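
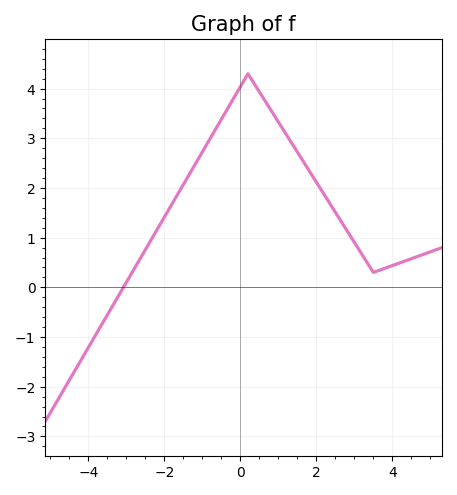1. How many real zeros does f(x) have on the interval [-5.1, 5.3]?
1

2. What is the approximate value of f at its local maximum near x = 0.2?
4.3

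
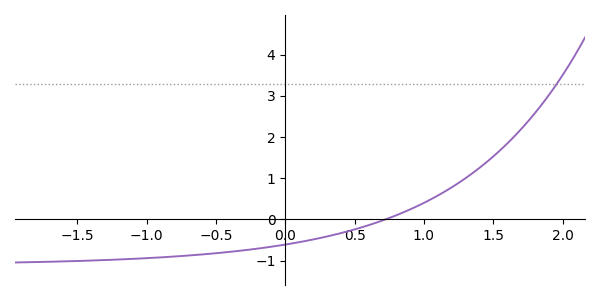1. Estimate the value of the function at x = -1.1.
-0.957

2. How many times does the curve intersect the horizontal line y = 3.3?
1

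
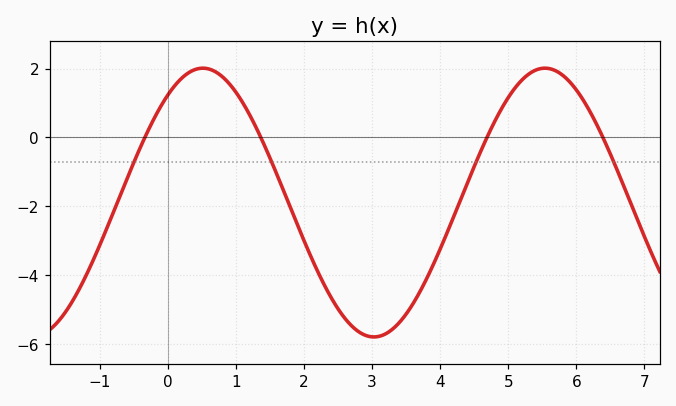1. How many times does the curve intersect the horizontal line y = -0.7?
4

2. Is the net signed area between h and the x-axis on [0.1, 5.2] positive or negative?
negative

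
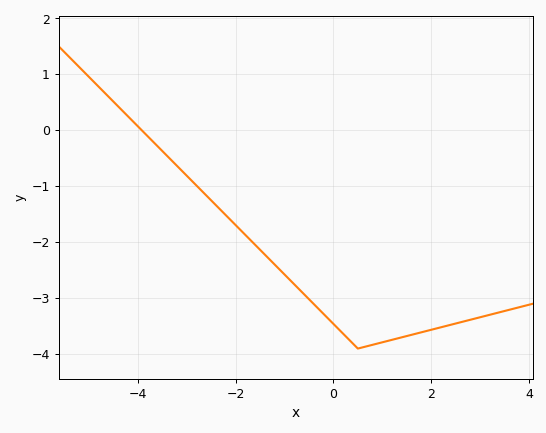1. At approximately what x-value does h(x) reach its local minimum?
0.503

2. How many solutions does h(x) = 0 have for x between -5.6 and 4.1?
1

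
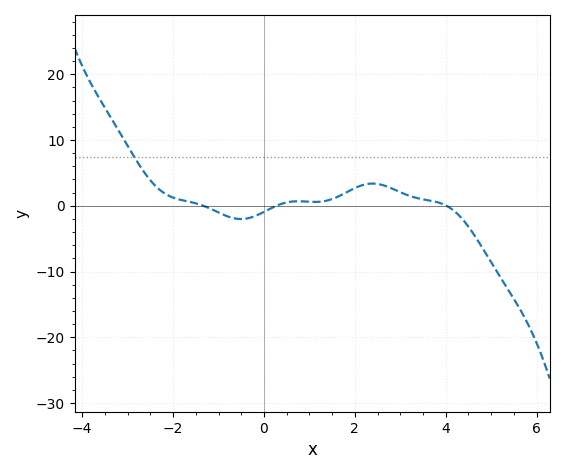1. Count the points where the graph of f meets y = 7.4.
1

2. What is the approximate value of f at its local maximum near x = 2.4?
3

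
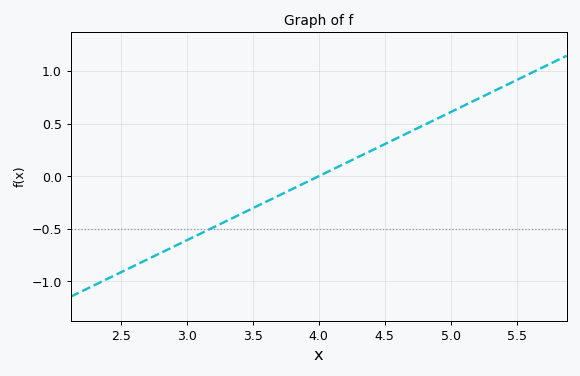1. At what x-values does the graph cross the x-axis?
4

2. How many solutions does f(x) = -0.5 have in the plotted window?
1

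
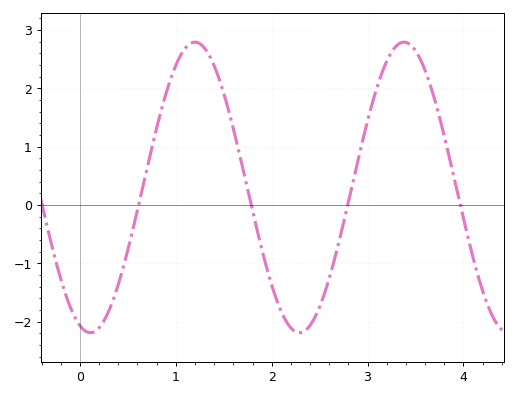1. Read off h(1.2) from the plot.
2.8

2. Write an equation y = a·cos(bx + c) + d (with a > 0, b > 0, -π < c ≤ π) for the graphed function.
y = 2.49cos(2.9x + 2.8) + 0.3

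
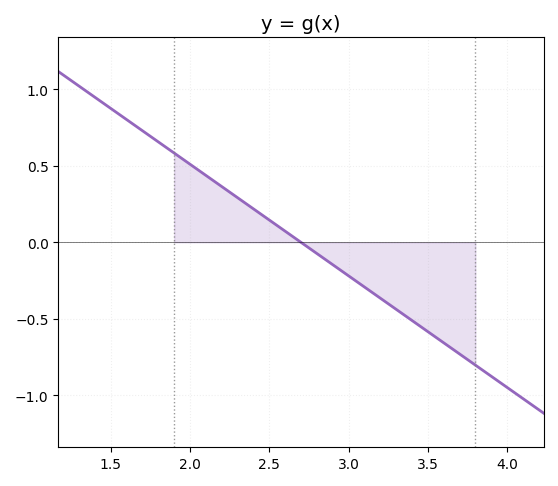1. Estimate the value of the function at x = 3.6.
-0.657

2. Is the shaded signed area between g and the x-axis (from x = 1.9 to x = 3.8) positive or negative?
negative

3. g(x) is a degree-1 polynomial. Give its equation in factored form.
y = -0.73(x - 2.7)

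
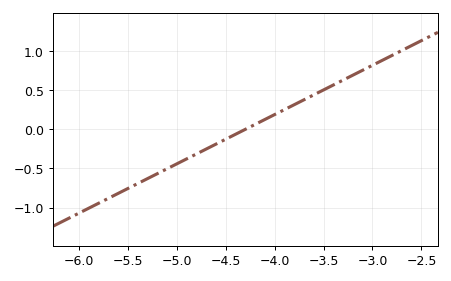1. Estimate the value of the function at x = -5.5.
-0.75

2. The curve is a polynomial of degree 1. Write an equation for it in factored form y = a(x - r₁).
y = 0.63(x + 4.3)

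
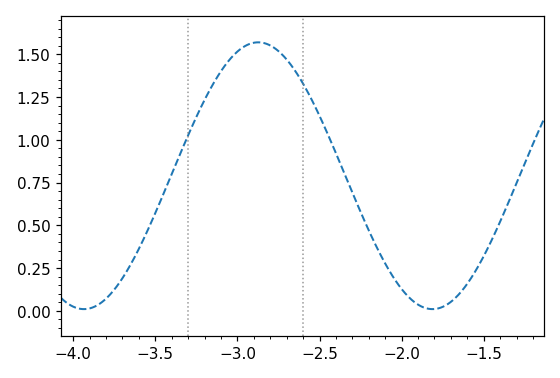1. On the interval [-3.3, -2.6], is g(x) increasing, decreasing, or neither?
neither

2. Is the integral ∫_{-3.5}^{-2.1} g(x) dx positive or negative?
positive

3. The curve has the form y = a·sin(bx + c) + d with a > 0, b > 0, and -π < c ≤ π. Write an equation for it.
y = 0.78sin(3x - 2.5) + 0.79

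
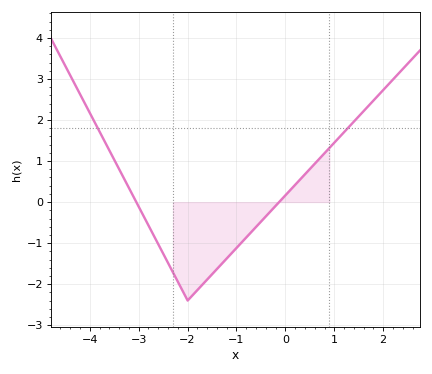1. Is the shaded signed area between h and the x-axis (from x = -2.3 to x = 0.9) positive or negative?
negative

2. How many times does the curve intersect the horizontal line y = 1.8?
2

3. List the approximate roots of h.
-3, -0.2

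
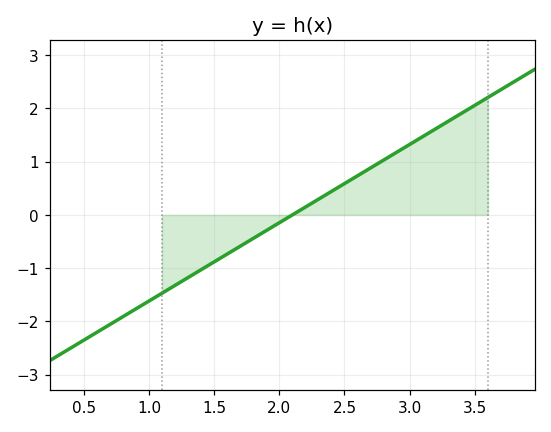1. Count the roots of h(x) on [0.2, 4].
1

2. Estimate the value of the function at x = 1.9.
-0.294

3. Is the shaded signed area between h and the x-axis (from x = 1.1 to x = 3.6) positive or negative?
positive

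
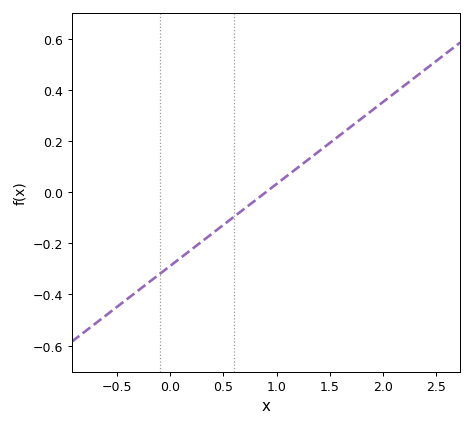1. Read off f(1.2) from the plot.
0.096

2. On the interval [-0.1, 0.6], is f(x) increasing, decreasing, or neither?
increasing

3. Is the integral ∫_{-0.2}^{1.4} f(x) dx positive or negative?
negative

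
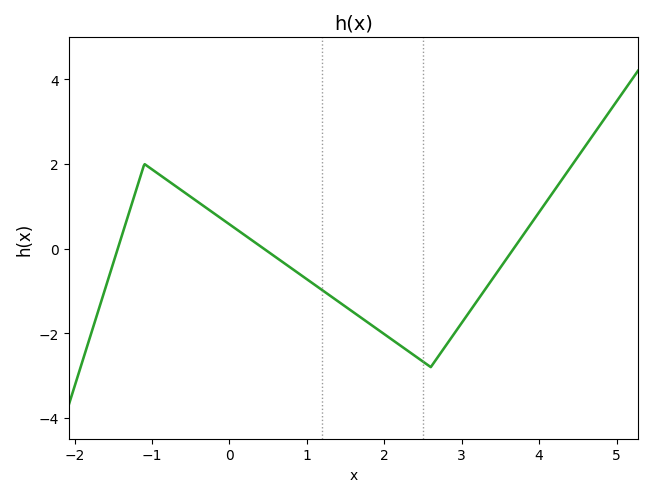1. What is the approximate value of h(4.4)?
1.91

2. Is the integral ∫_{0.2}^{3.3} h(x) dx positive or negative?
negative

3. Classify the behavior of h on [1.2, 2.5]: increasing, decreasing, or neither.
decreasing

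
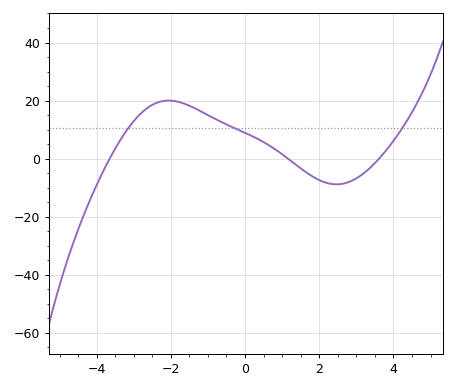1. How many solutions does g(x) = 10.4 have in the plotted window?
3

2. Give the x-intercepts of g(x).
-3.65, 1.16, 3.61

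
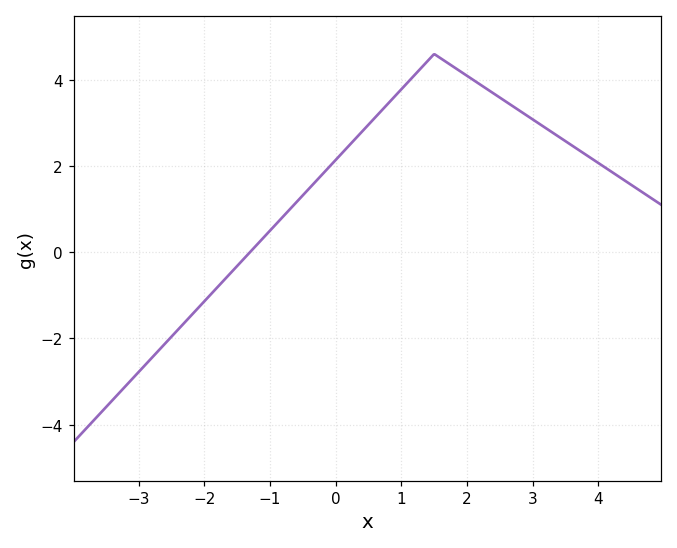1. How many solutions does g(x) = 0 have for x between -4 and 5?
1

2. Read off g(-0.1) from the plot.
2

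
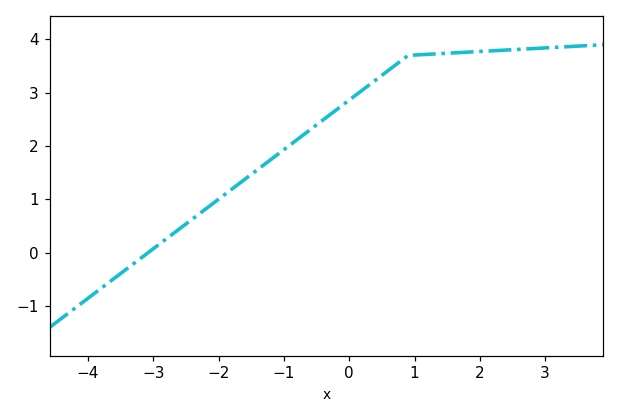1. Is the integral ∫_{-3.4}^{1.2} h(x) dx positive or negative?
positive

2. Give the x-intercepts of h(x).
-3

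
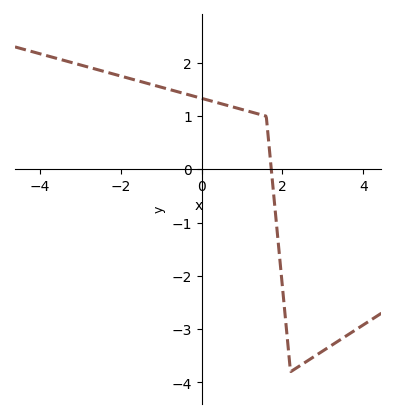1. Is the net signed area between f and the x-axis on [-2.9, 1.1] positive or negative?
positive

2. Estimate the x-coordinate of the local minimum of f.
2.2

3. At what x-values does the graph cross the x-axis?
1.72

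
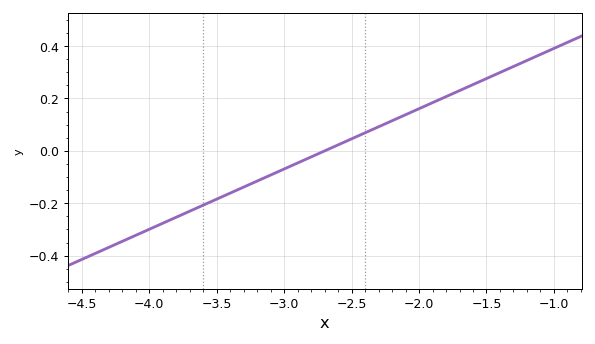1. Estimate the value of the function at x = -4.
-0.299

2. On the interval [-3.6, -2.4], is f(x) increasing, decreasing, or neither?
increasing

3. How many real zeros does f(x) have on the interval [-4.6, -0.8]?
1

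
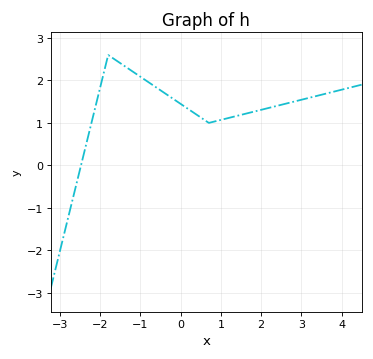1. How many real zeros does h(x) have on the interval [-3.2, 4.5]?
1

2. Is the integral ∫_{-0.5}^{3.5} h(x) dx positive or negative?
positive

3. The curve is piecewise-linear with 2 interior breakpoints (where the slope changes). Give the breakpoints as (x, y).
(-1.8, 2.6); (0.7, 1)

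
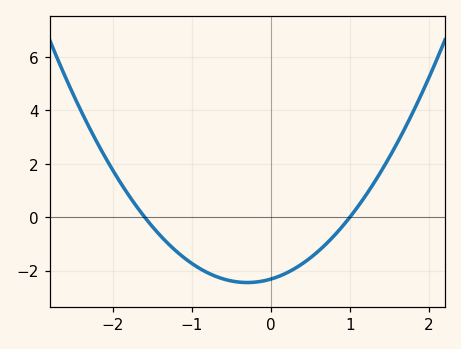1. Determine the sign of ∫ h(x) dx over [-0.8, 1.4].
negative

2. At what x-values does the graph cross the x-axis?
-1.6, 1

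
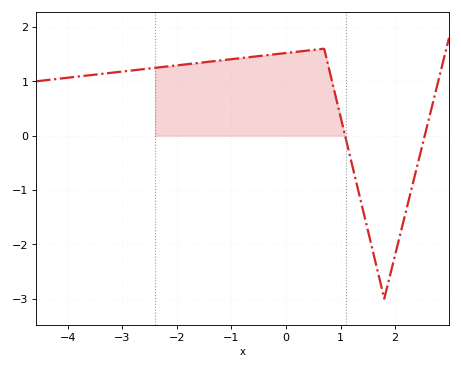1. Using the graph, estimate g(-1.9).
1.3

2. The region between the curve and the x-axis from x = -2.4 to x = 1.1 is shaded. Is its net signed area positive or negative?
positive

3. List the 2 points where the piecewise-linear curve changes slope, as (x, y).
(0.7, 1.6); (1.8, -3)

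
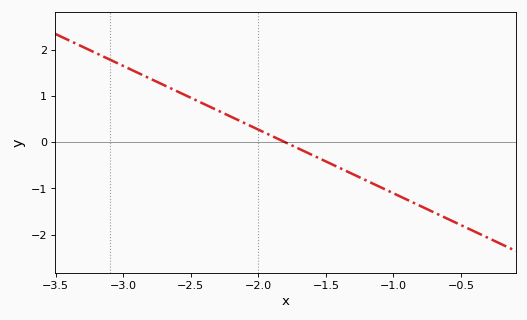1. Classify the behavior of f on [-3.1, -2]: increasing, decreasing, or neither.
decreasing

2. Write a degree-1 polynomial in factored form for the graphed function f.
y = -1.38(x + 1.8)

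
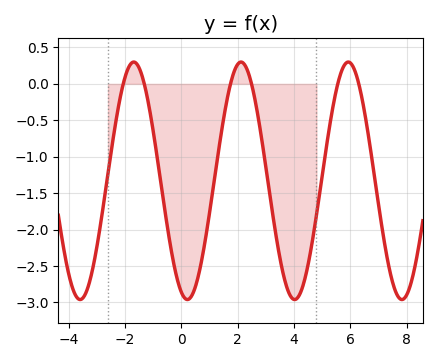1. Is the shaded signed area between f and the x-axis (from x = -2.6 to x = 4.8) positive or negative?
negative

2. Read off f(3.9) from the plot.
-2.9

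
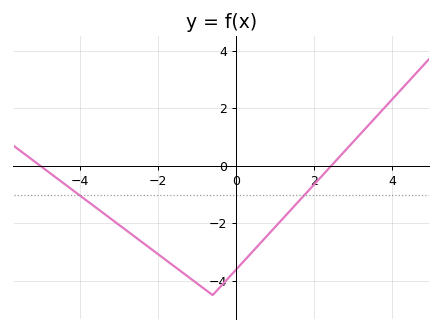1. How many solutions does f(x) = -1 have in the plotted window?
2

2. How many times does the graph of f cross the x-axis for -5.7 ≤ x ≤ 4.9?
2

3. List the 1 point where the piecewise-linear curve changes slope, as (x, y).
(-0.6, -4.5)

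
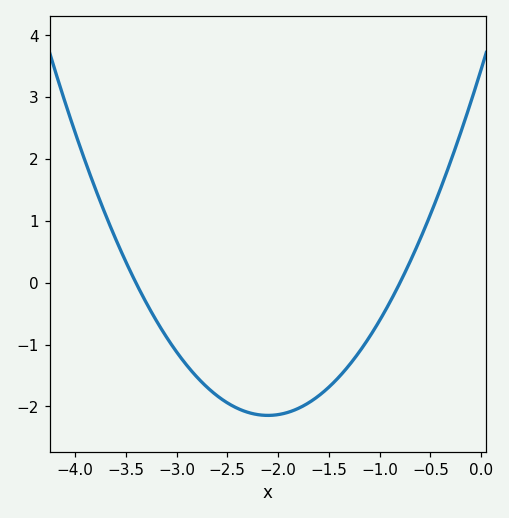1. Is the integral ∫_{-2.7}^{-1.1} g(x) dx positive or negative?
negative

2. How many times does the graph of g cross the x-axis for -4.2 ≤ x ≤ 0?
2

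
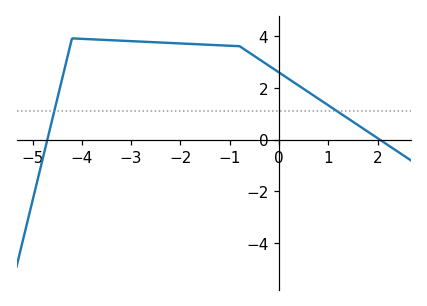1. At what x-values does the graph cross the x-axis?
-4.7, 2.04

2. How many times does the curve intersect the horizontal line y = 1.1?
2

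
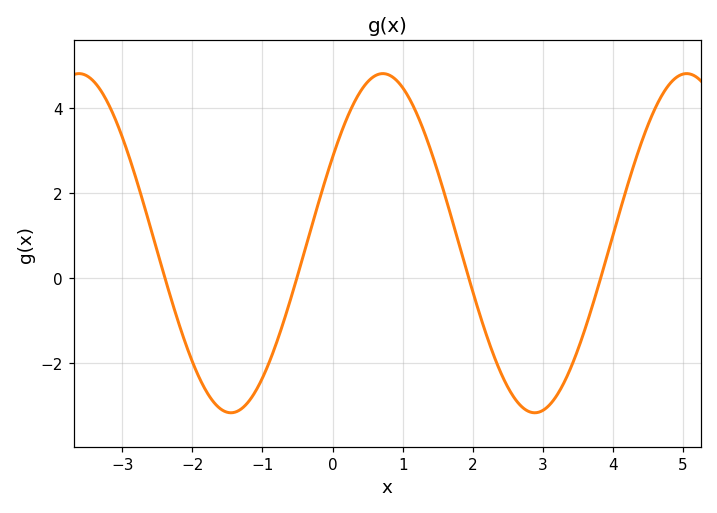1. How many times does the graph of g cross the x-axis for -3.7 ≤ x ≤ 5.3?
4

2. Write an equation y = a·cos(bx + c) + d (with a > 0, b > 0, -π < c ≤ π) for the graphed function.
y = 3.99cos(1.45x - 1.04) + 0.83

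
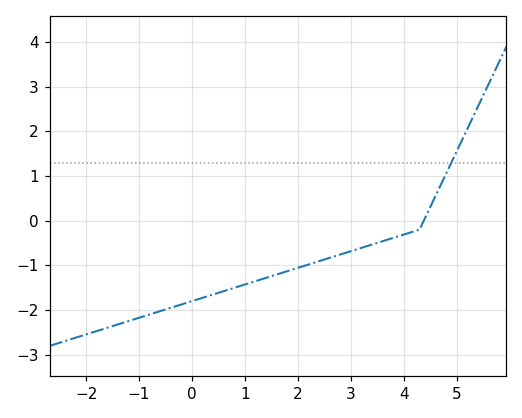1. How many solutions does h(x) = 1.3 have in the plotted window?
1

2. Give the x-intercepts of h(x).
4.4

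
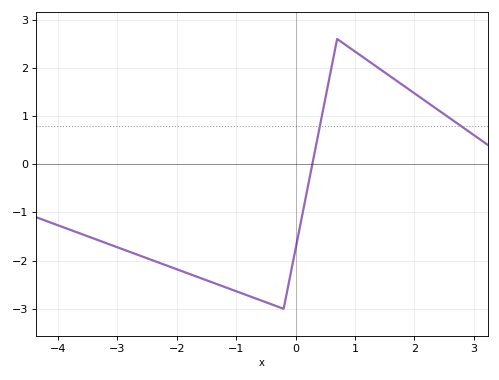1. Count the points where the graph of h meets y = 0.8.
2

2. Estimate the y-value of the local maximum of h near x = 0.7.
2.6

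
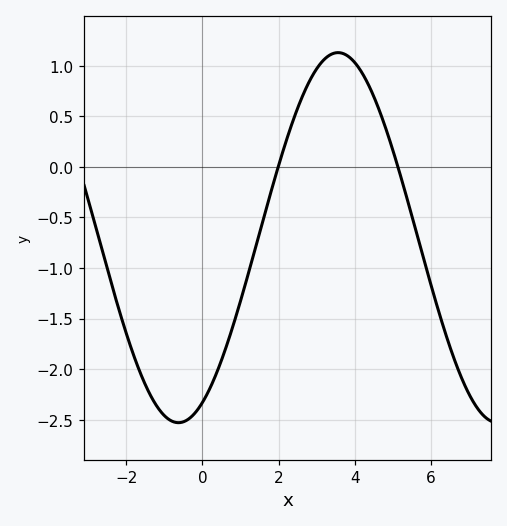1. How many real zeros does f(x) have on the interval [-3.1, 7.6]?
2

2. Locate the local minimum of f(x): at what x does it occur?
-0.6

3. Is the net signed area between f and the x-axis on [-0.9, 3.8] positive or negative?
negative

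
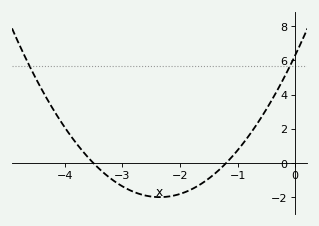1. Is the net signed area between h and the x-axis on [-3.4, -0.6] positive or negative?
negative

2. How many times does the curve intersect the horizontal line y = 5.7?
2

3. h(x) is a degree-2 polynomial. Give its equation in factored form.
y = 1.5(x + 3.5)(x + 1.2)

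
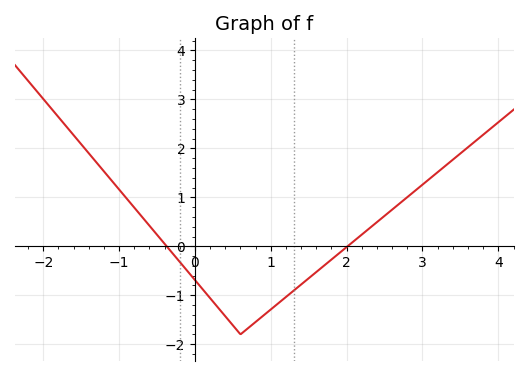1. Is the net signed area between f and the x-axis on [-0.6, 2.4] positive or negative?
negative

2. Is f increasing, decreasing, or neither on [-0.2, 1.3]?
neither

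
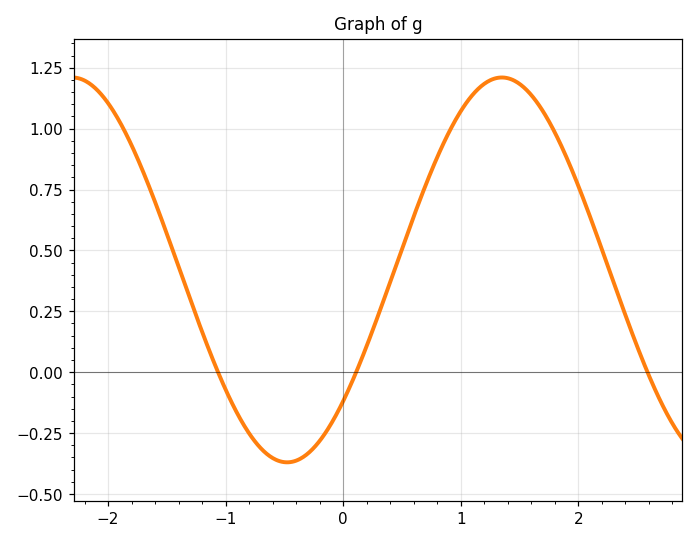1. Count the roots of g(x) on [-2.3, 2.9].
3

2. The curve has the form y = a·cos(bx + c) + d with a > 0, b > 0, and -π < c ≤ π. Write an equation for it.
y = 0.79cos(1.72x - 2.32) + 0.42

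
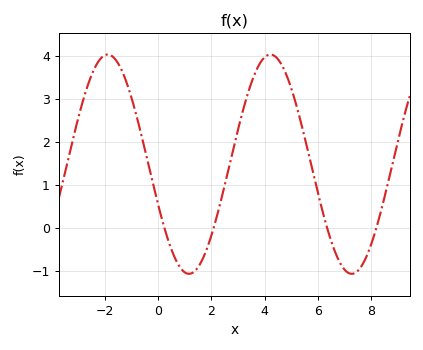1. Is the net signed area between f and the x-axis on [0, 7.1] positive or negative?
positive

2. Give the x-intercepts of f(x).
0.2, 2, 6.4, 8.2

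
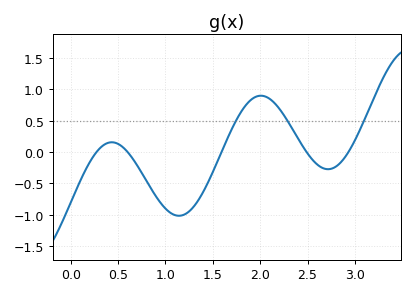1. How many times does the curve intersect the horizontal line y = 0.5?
3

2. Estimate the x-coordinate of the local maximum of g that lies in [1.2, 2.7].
2.01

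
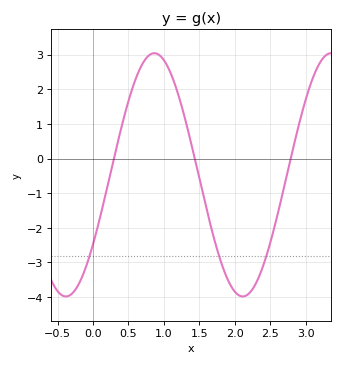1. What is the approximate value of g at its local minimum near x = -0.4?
-3.98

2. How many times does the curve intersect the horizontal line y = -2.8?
3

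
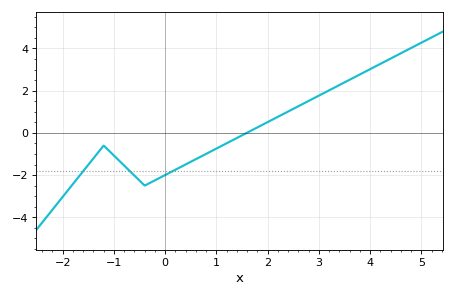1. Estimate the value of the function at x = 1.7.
0.134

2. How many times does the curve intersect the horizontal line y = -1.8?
3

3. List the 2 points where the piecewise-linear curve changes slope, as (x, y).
(-1.2, -0.6); (-0.4, -2.5)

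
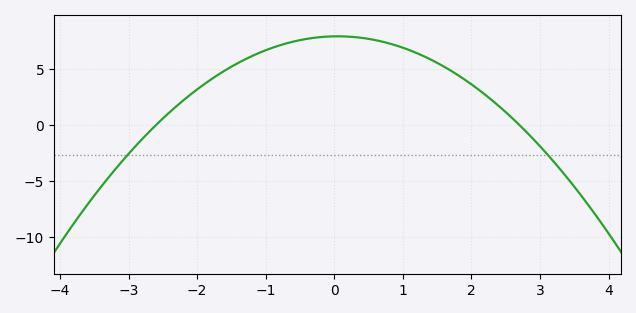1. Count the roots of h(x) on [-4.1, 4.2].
2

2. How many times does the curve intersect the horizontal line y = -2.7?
2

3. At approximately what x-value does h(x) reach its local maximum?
0.05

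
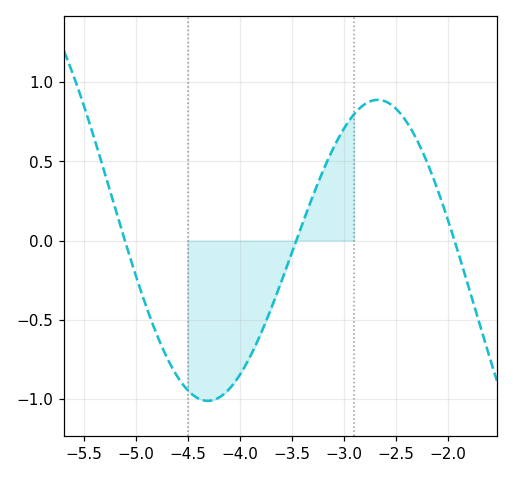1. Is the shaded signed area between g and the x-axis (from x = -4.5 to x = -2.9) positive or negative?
negative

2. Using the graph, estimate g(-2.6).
0.9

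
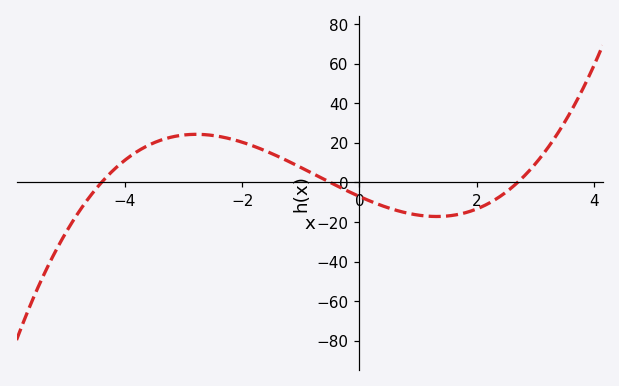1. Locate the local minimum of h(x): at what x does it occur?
1.32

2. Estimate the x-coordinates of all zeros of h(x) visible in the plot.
-4.4, -0.5, 2.7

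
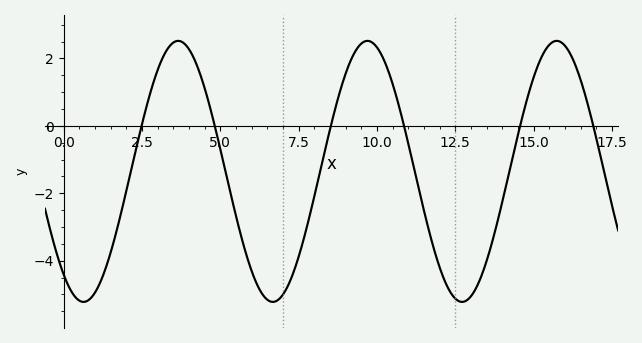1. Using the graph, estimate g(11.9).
-3.9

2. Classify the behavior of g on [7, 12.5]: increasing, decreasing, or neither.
neither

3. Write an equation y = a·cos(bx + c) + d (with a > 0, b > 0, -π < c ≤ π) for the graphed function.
y = 3.87cos(1.04x + 2.48) - 1.35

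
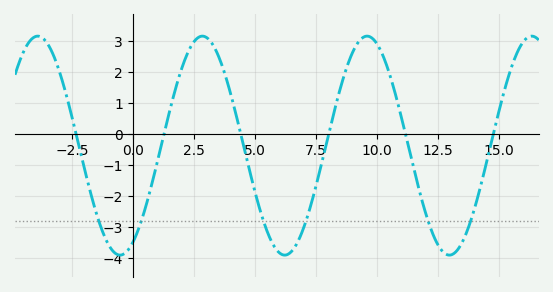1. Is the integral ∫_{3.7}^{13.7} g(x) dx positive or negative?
negative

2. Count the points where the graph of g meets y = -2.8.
6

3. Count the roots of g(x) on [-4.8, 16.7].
6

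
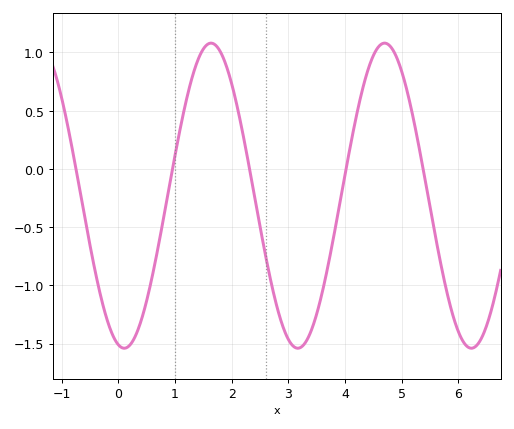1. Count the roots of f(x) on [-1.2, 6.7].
5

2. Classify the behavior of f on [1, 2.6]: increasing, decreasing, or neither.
neither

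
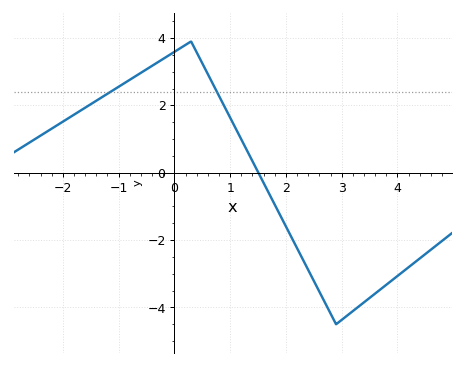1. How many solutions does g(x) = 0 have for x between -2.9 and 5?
1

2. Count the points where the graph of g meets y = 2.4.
2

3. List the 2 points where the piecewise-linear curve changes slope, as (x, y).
(0.3, 3.9); (2.9, -4.5)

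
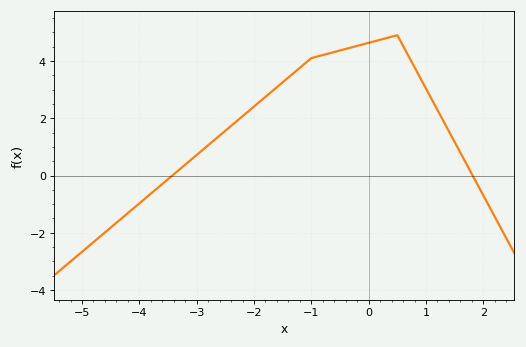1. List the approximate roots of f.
-3.42, 1.81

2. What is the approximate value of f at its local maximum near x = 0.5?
4.9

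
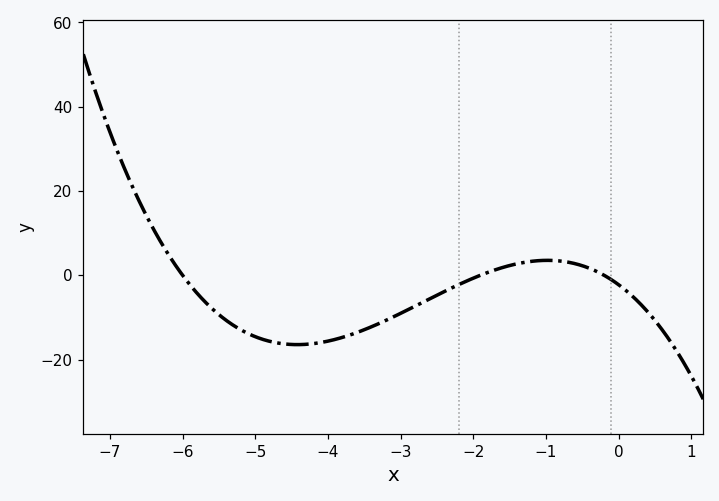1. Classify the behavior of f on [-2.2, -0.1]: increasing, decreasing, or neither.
neither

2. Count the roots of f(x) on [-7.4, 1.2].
3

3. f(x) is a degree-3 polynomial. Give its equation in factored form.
y = -0.98(x + 6)(x + 1.9)(x + 0.2)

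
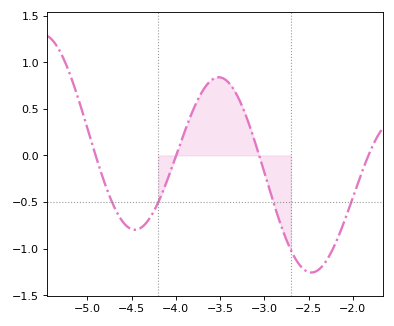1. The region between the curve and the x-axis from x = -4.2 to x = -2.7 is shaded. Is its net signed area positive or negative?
positive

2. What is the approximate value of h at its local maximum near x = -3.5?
0.839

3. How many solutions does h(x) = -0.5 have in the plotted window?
4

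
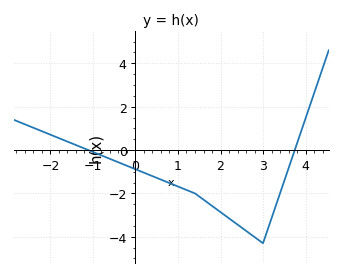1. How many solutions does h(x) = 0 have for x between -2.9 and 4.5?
2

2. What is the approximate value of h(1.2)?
-1.8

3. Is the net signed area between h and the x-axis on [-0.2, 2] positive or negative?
negative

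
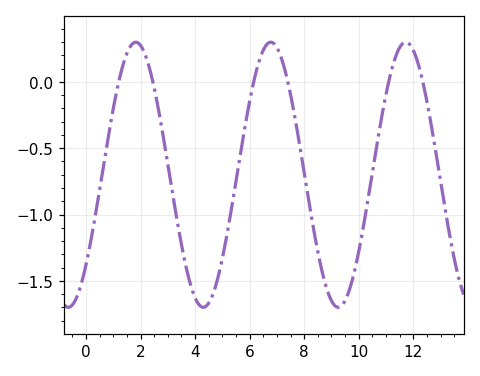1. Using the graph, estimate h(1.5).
0.215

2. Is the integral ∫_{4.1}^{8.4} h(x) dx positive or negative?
negative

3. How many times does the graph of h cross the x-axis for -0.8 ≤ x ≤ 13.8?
6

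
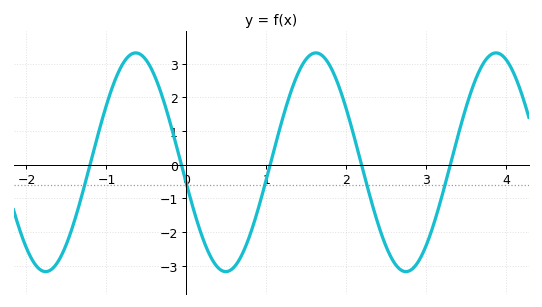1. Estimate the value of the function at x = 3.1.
-1.7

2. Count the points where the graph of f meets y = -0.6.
5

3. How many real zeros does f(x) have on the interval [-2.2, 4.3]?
5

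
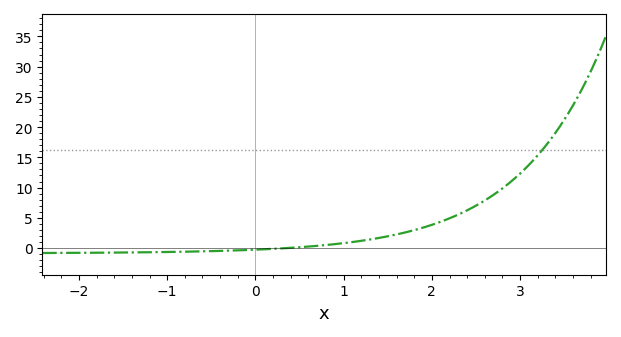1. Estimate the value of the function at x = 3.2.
15.3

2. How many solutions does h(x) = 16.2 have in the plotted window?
1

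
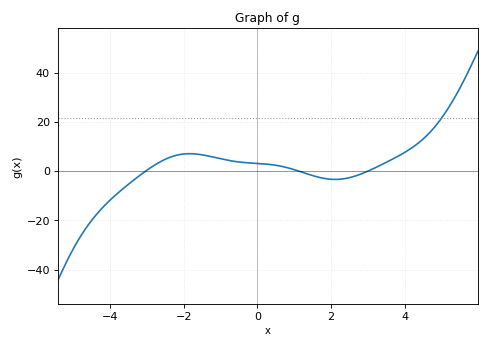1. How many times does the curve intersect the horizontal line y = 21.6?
1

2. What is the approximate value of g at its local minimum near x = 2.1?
-3.38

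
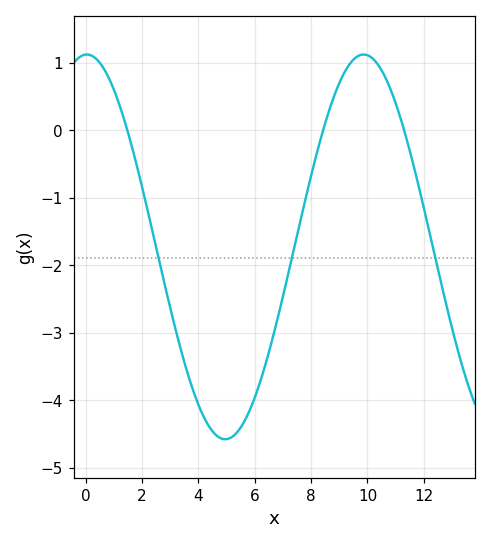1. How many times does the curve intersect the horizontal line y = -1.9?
3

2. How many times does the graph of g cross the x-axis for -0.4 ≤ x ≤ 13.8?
3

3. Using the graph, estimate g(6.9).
-2.64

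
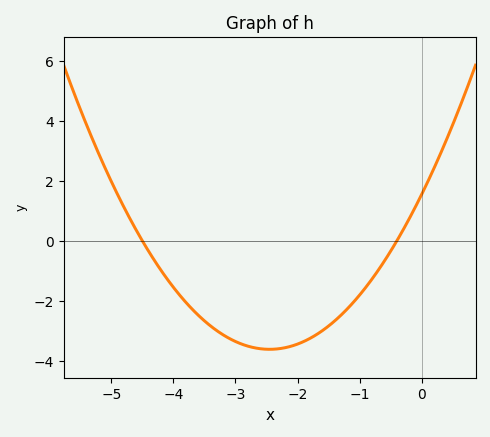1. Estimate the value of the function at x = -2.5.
-3.6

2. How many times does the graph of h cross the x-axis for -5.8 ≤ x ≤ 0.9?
2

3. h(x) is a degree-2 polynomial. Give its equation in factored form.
y = 0.86(x + 4.5)(x + 0.4)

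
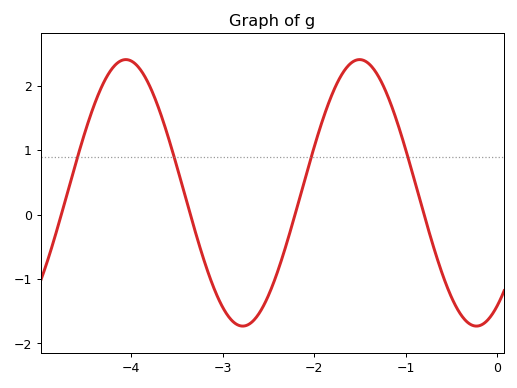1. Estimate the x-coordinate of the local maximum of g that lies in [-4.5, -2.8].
-4.1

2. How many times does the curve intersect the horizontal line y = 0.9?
4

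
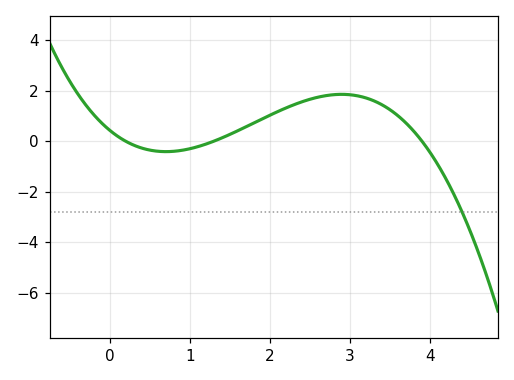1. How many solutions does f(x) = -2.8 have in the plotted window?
1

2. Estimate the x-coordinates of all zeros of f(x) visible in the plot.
0.2, 1.3, 3.9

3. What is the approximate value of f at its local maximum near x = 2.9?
1.8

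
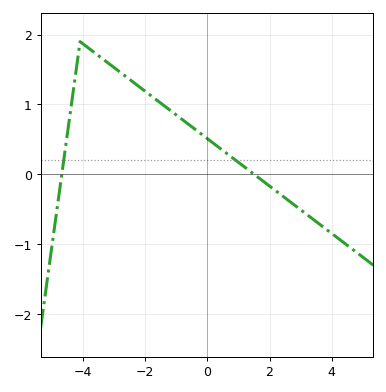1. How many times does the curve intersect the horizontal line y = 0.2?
2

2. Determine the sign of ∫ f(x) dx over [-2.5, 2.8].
positive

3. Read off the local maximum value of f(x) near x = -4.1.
1.9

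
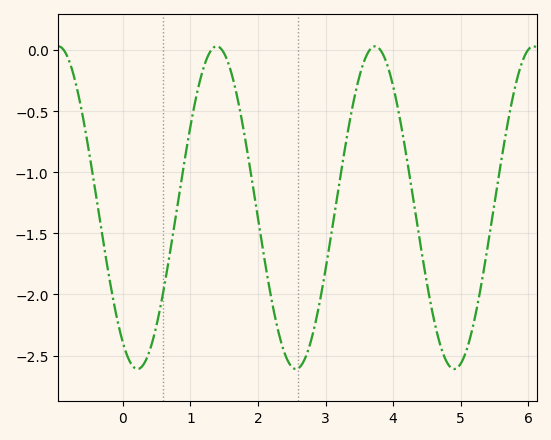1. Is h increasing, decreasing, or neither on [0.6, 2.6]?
neither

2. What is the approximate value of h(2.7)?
-2.52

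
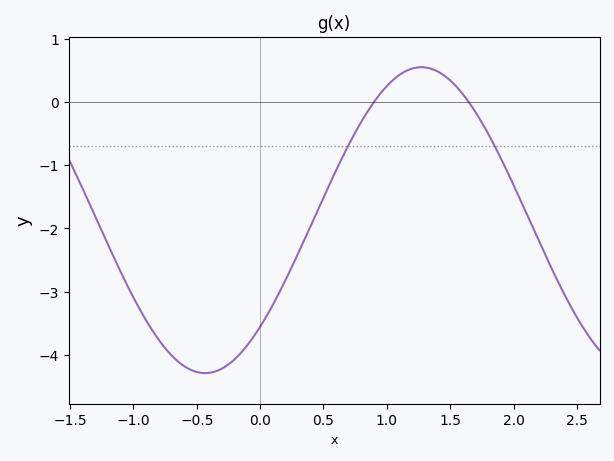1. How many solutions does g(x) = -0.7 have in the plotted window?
2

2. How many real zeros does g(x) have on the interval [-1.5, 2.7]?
2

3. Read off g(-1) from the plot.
-3.1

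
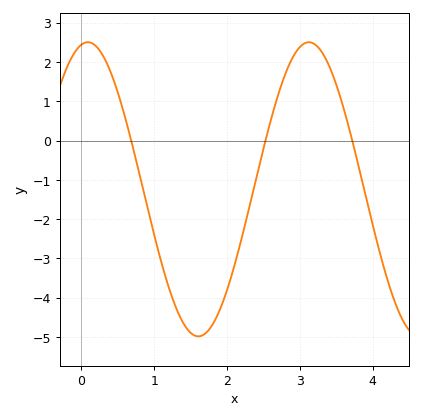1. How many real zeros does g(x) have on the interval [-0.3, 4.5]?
3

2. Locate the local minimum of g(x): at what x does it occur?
1.6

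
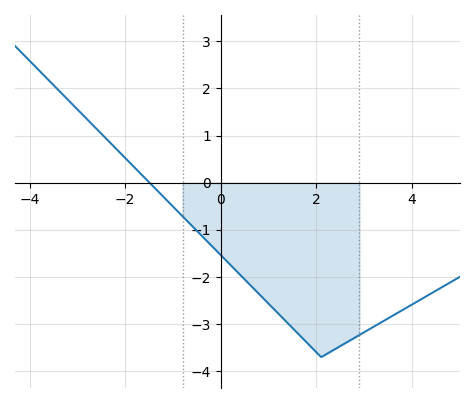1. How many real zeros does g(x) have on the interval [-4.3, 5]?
1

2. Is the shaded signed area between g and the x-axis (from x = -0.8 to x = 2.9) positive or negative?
negative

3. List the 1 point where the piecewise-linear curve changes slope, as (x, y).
(2.1, -3.7)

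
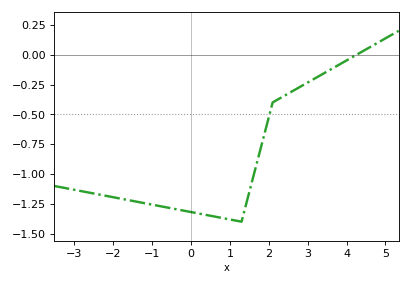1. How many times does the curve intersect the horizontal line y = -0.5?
1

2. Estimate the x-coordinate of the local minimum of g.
1.2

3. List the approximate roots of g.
4.2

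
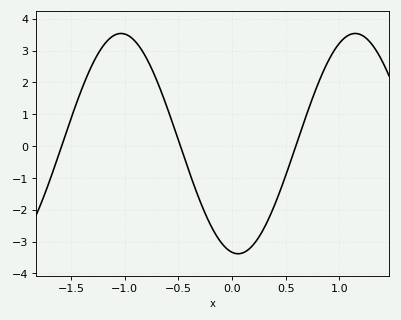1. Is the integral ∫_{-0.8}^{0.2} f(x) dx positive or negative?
negative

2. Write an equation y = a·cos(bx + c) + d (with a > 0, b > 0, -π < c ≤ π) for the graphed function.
y = 3.46cos(2.88x + 2.98) + 0.08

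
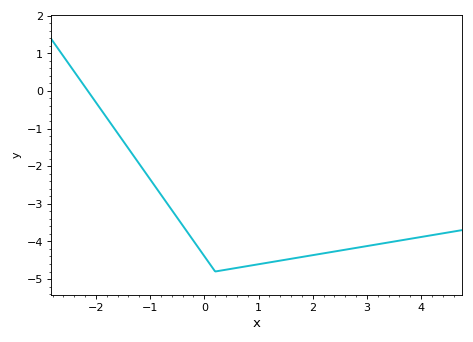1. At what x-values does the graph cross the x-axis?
-2.2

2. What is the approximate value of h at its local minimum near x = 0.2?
-4.8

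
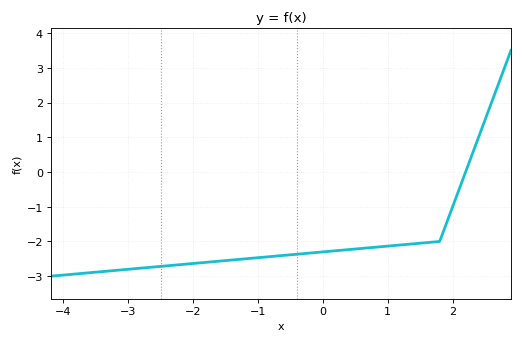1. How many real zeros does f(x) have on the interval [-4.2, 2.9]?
1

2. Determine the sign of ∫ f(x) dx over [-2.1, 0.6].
negative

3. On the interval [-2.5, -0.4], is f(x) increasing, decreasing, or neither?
increasing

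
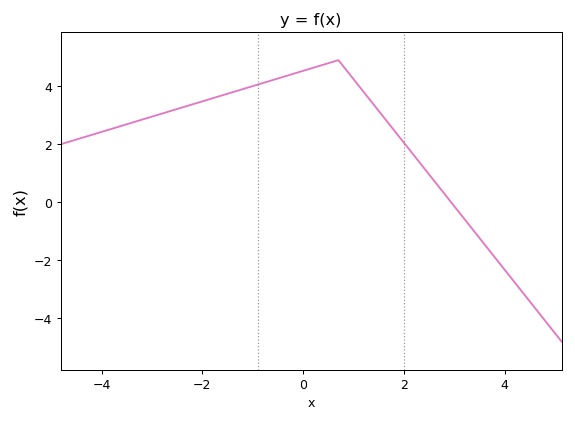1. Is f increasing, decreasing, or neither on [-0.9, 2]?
neither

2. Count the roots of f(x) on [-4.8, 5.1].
1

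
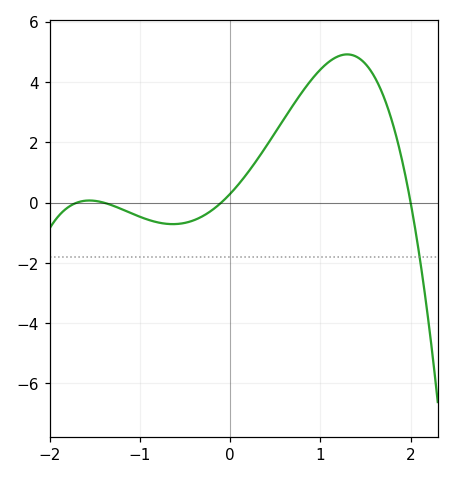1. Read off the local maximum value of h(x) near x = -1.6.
0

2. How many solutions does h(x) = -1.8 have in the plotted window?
1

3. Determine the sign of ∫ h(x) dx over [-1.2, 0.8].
positive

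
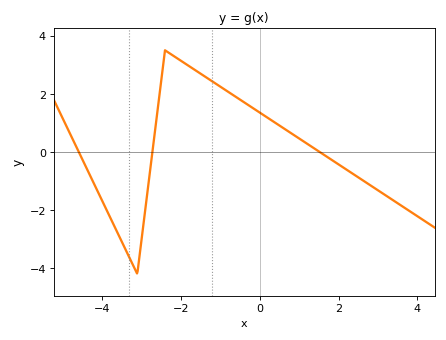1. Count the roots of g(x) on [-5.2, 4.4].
3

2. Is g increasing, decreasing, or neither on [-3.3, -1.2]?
neither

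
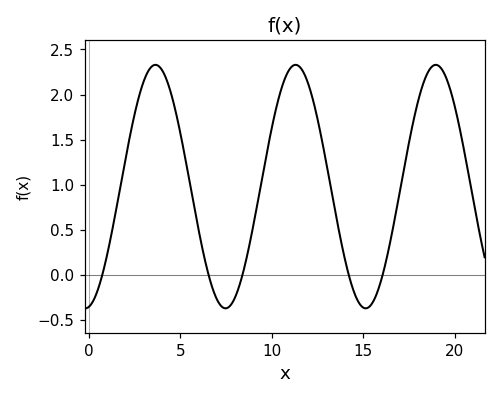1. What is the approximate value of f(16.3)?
0.207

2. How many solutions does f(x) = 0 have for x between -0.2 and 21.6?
5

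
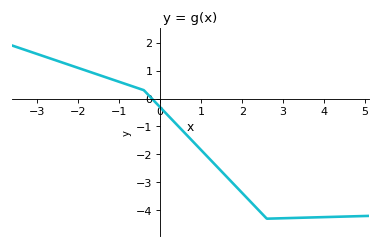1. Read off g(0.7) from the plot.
-1.4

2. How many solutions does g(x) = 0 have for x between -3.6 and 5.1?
1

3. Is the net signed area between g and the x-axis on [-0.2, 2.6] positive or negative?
negative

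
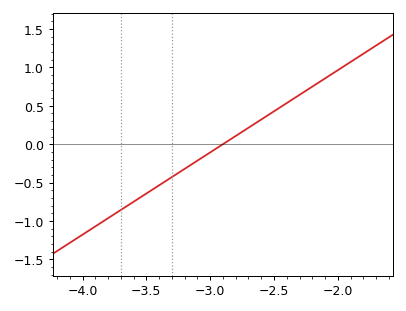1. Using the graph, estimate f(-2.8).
0.107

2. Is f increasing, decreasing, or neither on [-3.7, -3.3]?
increasing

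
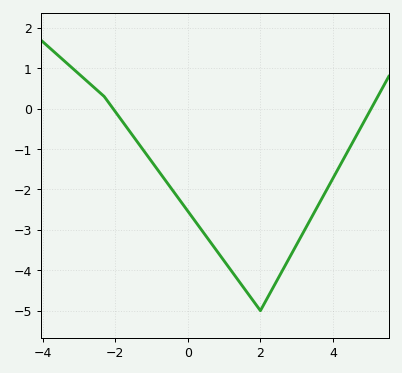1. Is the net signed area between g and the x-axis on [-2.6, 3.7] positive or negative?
negative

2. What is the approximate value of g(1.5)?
-4.38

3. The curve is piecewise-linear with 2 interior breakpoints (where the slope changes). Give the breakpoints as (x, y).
(-2.3, 0.3); (2, -5)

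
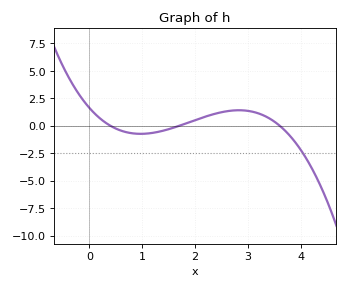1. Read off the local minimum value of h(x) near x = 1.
-0.733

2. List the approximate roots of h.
0.4, 1.7, 3.6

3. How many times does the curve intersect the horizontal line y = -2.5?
1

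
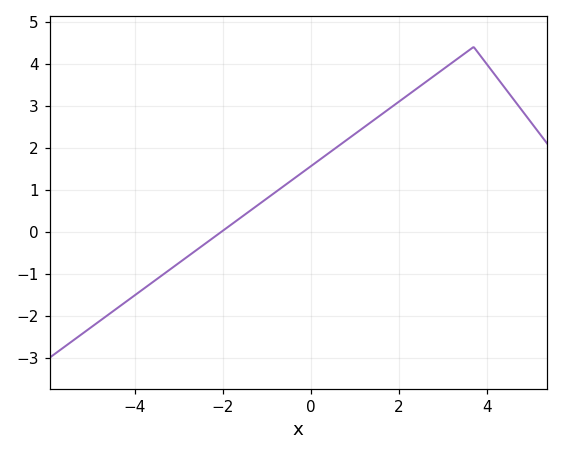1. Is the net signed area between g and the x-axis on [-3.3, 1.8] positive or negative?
positive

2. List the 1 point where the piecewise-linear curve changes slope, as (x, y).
(3.7, 4.4)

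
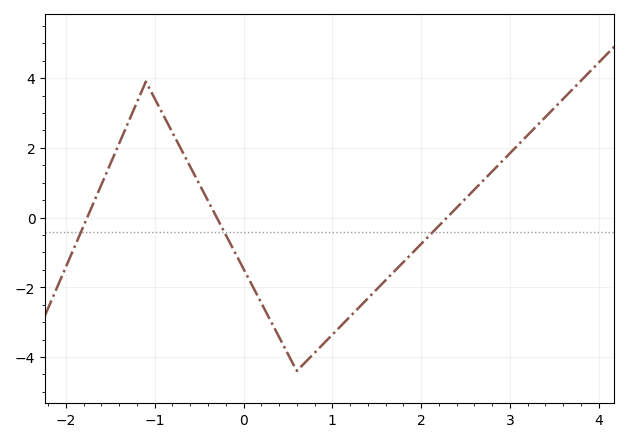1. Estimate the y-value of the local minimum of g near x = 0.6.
-4.39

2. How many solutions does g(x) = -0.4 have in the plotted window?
3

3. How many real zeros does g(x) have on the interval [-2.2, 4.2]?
3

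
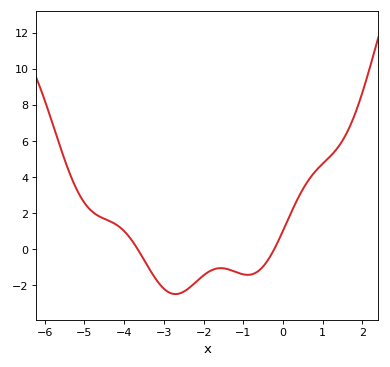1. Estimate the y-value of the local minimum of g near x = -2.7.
-2.6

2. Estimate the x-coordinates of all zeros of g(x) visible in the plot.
-3.6, -0.2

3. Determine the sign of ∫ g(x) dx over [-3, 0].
negative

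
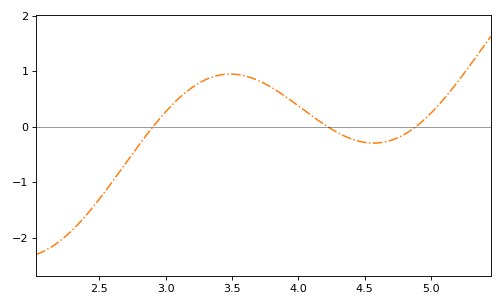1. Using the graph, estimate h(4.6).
-0.3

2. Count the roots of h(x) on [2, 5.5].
3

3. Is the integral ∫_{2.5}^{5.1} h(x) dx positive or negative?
positive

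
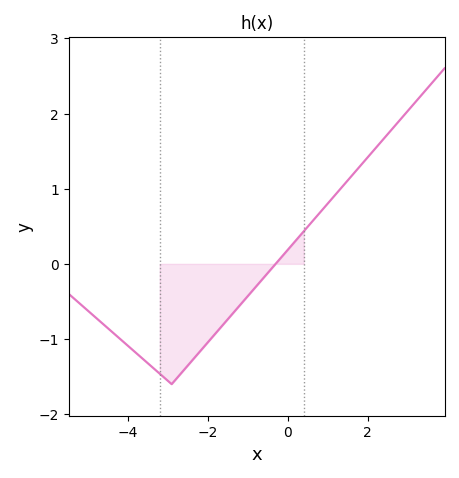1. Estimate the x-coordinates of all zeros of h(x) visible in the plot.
-0.304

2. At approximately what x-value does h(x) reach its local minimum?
-2.9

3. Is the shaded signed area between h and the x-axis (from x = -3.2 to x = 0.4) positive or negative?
negative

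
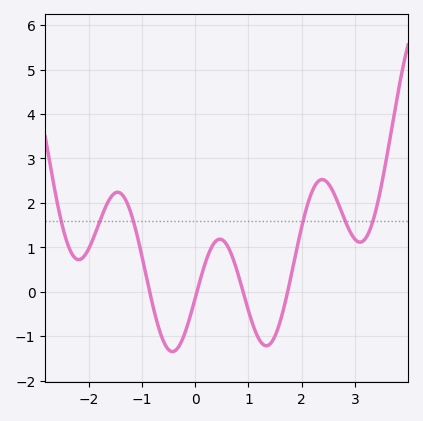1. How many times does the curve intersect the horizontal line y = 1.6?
6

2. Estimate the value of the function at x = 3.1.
1.1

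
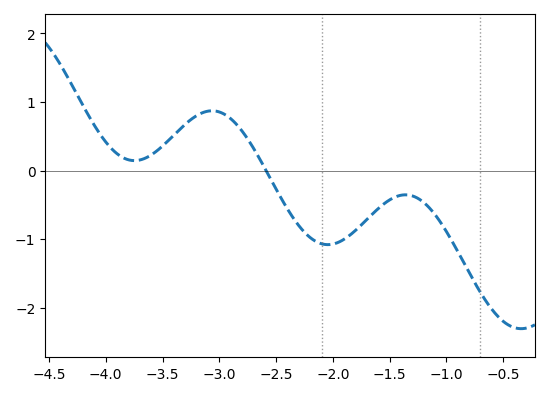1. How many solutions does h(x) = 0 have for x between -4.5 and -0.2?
1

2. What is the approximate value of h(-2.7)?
0.3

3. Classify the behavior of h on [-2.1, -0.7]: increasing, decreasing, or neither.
neither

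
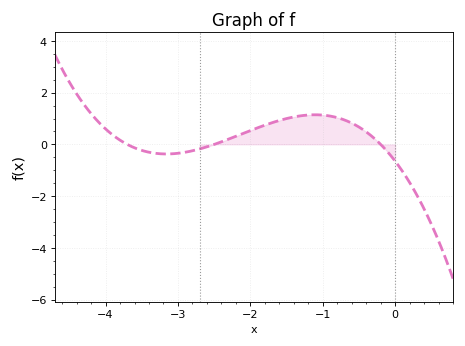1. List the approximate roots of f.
-3.7, -2.5, -0.2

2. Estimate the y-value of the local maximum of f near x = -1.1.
1.15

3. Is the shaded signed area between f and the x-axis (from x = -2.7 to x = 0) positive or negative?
positive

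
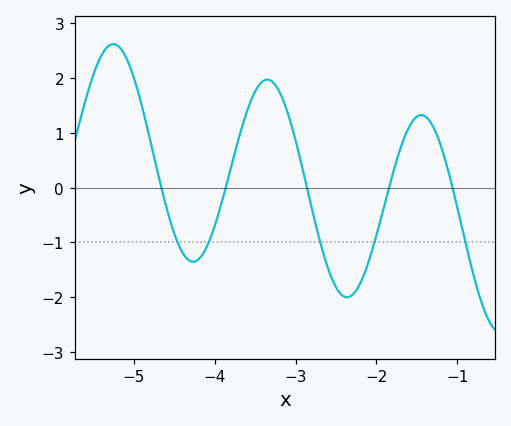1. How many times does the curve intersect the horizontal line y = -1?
5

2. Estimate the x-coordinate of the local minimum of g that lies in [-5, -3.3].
-4.3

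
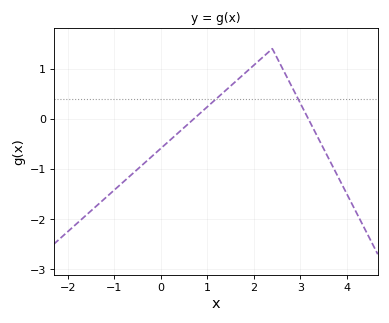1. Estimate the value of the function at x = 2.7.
0.9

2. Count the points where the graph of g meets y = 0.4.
2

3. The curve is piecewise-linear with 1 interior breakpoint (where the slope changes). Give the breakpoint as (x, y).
(2.4, 1.4)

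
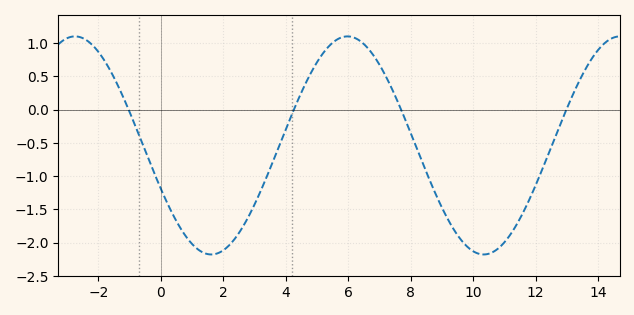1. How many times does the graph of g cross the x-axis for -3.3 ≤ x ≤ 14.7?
4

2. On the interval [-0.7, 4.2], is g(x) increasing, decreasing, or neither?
neither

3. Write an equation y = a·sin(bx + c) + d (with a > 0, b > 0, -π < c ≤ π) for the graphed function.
y = 1.64sin(0.72x - 2.7) - 0.54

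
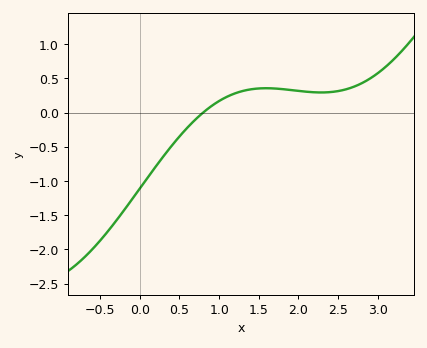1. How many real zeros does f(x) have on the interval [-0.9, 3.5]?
1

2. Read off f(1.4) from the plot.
0.34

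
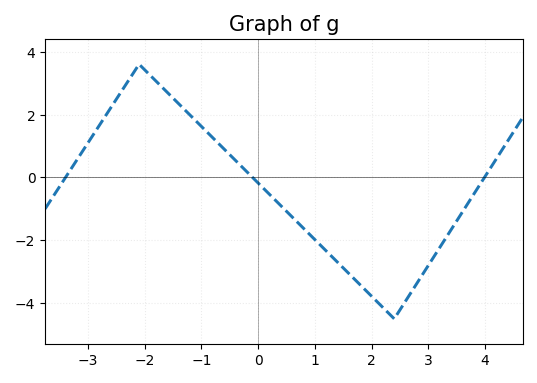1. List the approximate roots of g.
-3.4, 0, 4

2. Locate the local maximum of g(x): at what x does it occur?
-2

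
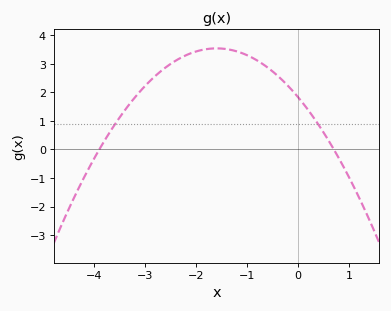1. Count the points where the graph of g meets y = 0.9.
2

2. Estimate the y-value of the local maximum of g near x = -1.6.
3.54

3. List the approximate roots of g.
-3.9, 0.7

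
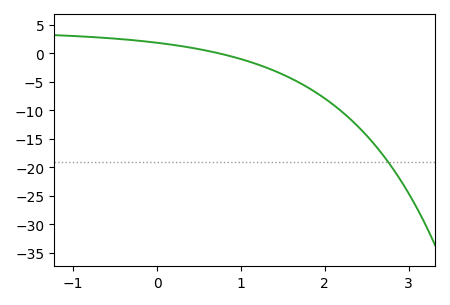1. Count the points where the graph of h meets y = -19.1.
1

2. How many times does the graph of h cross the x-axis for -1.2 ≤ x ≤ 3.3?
1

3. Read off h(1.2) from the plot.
-1.97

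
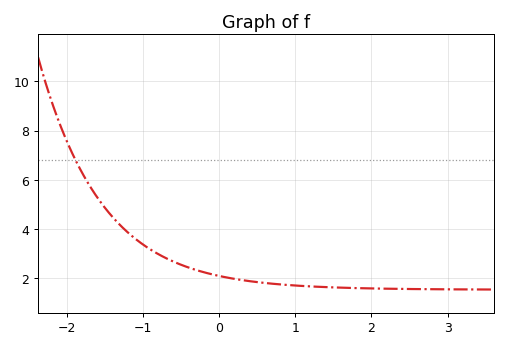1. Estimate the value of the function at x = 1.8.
1.61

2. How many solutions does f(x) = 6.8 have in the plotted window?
1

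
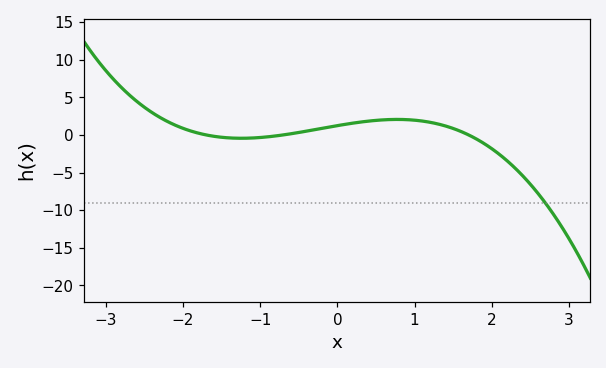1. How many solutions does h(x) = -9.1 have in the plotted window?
1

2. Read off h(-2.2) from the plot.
2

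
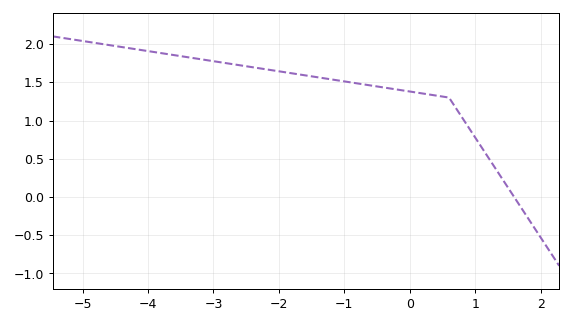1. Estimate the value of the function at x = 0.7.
1.15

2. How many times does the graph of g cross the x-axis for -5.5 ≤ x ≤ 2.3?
1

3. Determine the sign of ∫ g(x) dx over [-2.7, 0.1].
positive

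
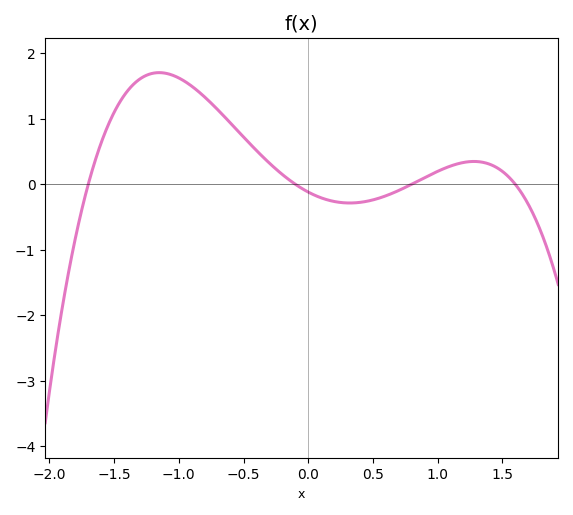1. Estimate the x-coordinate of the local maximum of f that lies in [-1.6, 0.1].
-1.2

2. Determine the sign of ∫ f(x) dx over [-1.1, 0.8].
positive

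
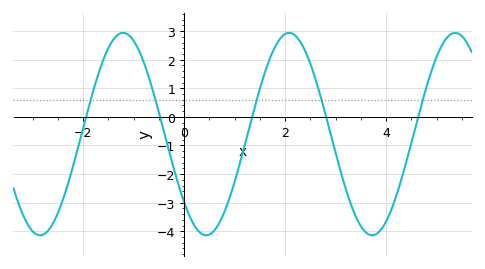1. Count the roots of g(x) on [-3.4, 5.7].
5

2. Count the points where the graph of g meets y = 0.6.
5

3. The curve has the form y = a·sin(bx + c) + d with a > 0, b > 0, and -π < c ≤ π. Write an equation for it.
y = 3.54sin(1.91x - 2.4) - 0.6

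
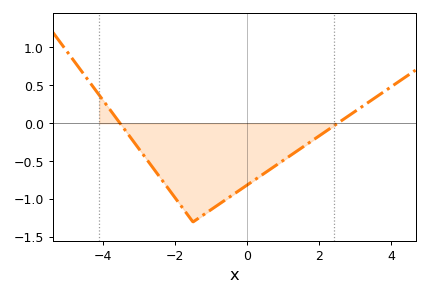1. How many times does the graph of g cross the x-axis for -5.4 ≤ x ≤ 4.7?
2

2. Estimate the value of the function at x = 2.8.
0.093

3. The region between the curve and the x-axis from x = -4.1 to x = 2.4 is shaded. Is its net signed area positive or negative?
negative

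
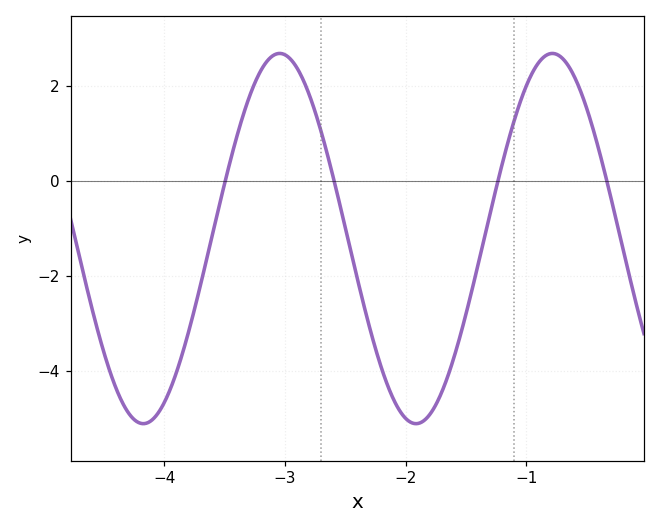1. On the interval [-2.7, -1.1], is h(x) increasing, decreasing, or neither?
neither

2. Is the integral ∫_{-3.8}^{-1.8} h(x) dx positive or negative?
negative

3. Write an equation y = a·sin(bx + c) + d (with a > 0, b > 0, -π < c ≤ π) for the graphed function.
y = 3.89sin(2.8x - 2.5) - 1.21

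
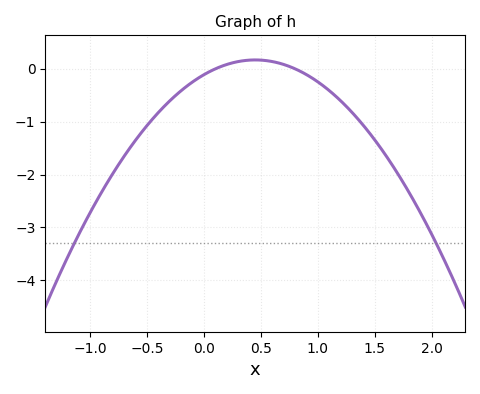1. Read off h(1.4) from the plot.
-1.07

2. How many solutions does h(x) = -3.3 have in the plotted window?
2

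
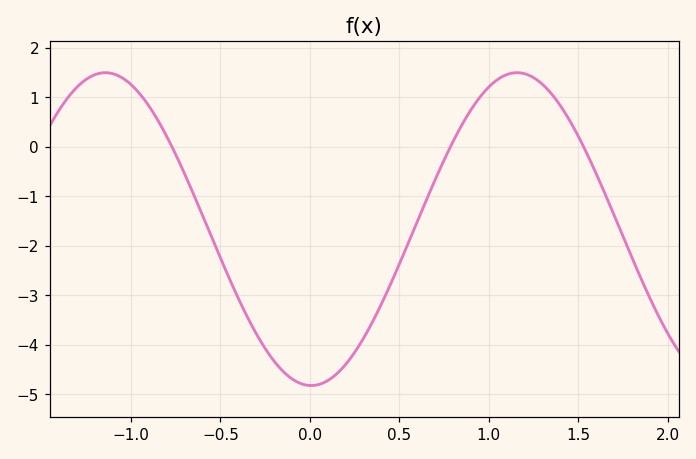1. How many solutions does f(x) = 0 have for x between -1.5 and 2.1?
3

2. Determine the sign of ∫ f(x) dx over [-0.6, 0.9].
negative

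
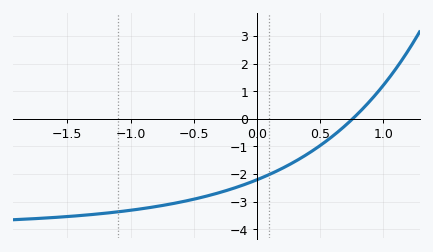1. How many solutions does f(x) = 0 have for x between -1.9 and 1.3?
1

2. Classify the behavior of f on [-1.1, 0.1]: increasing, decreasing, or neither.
increasing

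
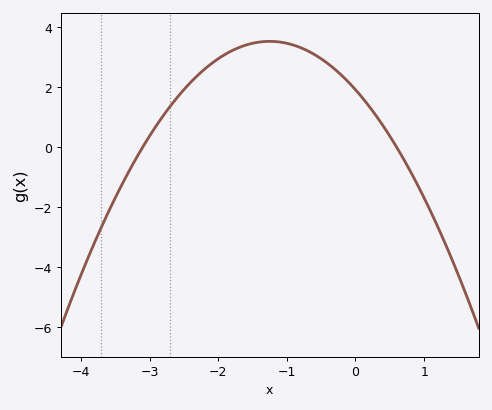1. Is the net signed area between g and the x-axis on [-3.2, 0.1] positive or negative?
positive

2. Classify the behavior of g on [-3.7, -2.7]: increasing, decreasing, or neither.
increasing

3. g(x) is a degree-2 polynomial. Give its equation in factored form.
y = -1.03(x + 3.1)(x - 0.6)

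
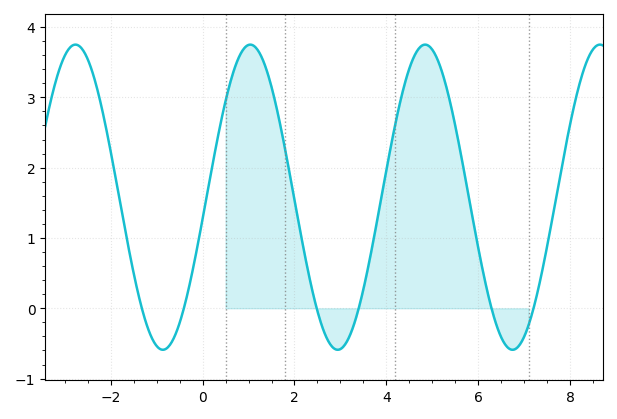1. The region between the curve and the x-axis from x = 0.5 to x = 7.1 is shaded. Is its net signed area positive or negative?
positive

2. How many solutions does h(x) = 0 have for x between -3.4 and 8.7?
6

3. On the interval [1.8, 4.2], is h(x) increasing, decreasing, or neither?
neither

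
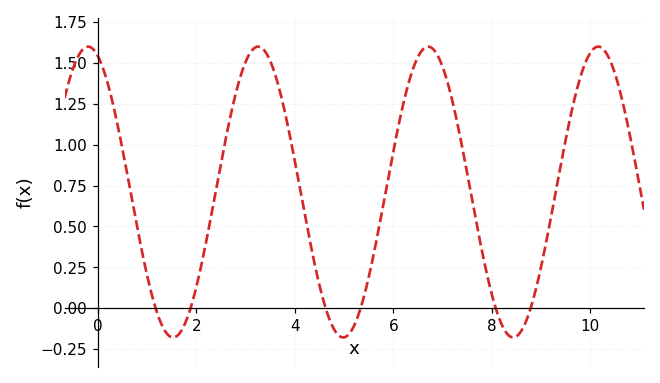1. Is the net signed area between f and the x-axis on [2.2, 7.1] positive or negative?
positive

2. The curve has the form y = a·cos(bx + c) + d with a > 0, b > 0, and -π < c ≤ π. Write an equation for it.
y = 0.89cos(1.82x + 0.36) + 0.71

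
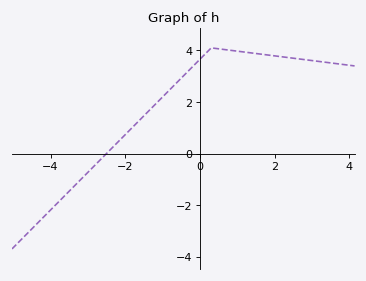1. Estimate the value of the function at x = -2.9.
-0.581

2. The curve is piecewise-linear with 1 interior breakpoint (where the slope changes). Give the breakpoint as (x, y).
(0.3, 4.1)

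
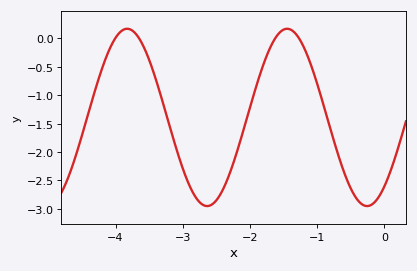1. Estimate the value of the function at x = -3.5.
-0.378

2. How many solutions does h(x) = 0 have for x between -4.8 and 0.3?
4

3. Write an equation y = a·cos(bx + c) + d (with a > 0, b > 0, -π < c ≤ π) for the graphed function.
y = 1.56cos(2.64x - 2.46) - 1.39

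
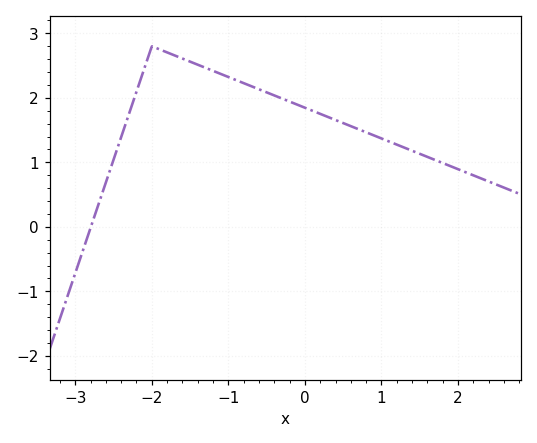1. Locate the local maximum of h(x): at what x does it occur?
-2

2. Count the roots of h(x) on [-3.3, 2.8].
1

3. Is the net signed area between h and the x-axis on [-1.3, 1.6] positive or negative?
positive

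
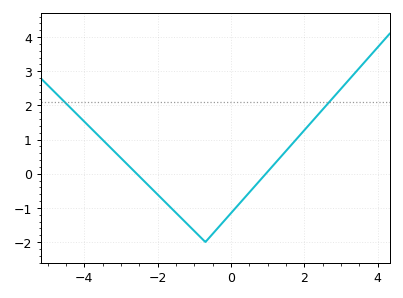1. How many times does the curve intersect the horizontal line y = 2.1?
2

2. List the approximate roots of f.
-2.6, 1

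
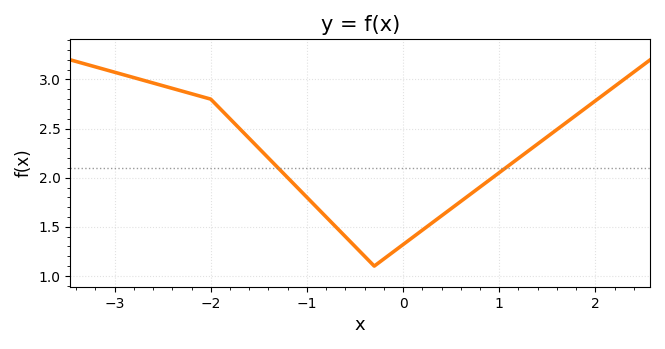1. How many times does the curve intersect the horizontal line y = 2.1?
2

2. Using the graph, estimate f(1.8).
2.64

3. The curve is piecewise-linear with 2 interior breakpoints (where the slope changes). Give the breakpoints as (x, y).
(-2, 2.8); (-0.3, 1.1)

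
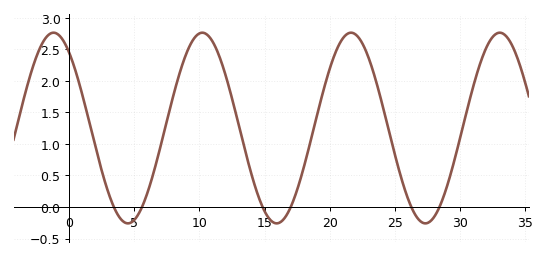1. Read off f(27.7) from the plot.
-0.25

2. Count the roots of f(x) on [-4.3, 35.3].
6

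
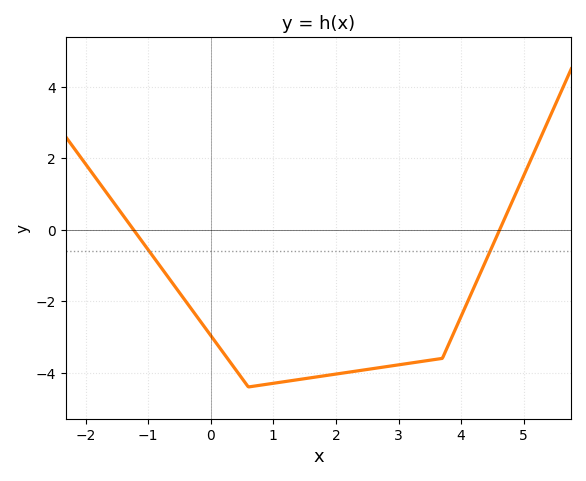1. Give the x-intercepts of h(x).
-1.2, 4.6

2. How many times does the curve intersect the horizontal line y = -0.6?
2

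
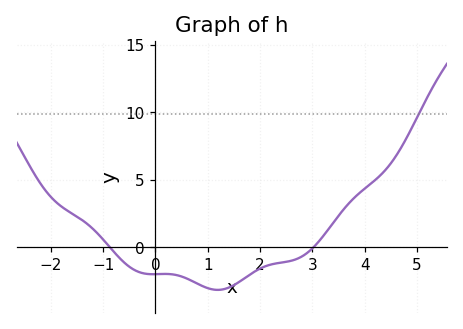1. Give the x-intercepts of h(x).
-0.8, 3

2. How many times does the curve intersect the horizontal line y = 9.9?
1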